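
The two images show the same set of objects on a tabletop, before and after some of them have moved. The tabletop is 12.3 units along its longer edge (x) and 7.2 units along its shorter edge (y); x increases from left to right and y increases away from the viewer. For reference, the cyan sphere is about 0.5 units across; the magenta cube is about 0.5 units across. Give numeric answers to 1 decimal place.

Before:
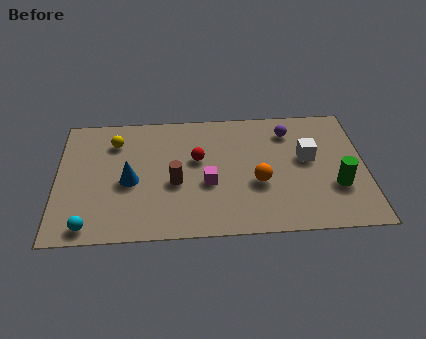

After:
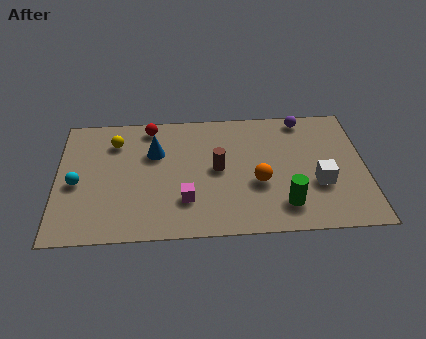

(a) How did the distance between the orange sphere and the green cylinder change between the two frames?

-1.5

Before: roughly 3.1 units apart; after: 1.6. That's 1.5 units closer together.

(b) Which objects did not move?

the orange sphere and the yellow sphere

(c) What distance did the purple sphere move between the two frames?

0.9

The purple sphere moved from about (9.3, 5.7) to (9.9, 6.4), a distance of √(0.6² + 0.7²) ≈ 0.9.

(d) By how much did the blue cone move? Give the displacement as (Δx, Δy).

(1.0, 1.6)

The blue cone was at about (2.9, 3.2) and moved to about (3.9, 4.8).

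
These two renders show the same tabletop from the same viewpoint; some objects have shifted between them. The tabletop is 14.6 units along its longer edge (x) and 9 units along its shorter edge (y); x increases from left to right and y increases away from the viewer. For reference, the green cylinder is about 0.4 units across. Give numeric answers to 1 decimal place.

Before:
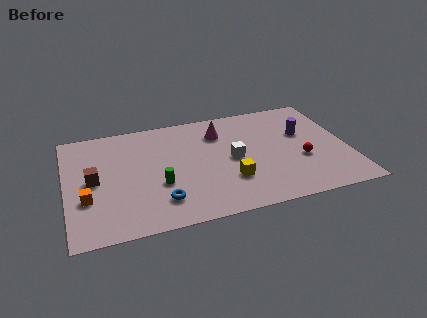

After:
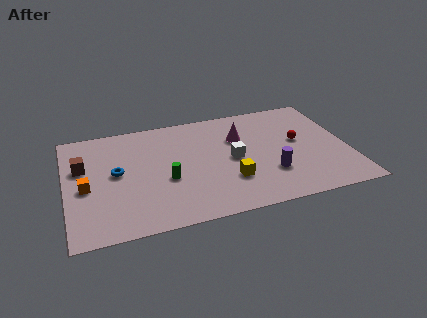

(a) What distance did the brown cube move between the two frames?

1.3

From (1.4, 4.5) to (0.9, 5.7), the brown cube covered √(0.5² + 1.2²) ≈ 1.3 units.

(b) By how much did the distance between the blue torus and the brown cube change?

-2.2

They were about 4.1 units apart before and 1.9 after — 2.2 units closer together.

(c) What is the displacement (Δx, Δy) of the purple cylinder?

(-2.0, -2.9)

The purple cylinder was at about (12.4, 5.6) and moved to about (10.4, 2.7).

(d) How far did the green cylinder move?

0.5

From (4.7, 3.3) to (5.1, 3.6), the green cylinder covered √(0.4² + 0.3²) ≈ 0.5 units.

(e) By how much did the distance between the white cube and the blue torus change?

+1.4

Before: roughly 4.6 units apart; after: 6.0. That's 1.4 units further apart.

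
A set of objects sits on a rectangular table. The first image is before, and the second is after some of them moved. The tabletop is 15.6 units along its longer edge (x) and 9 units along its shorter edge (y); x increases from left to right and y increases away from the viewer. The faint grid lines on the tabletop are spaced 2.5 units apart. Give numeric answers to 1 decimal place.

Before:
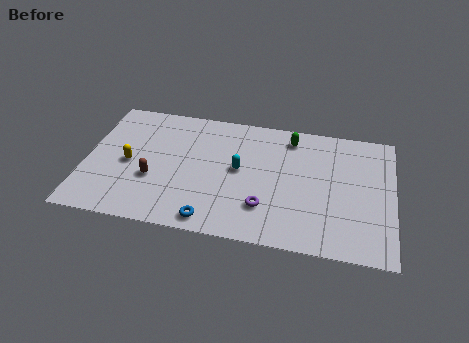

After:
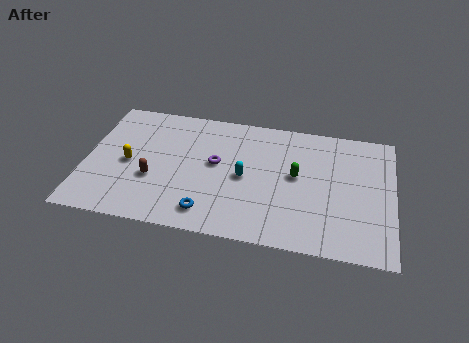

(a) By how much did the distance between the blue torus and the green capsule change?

-2.1

Before: roughly 7.6 units apart; after: 5.5. That's 2.1 units closer together.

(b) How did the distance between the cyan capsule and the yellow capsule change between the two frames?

+0.3

The distance was about 5.6 in the first image and 5.9 in the second, so they moved 0.3 units further apart.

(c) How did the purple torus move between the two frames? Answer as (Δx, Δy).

(-2.6, 2.6)

From the two frames, the purple torus sits at roughly (9.2, 2.4) before and (6.6, 5.0) after.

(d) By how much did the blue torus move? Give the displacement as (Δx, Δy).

(-0.2, 0.5)

From the two frames, the blue torus sits at roughly (6.6, 1.0) before and (6.4, 1.5) after.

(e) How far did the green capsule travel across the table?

2.7

From (10.3, 7.6) to (10.7, 4.9), the green capsule covered √(0.4² + 2.7²) ≈ 2.7 units.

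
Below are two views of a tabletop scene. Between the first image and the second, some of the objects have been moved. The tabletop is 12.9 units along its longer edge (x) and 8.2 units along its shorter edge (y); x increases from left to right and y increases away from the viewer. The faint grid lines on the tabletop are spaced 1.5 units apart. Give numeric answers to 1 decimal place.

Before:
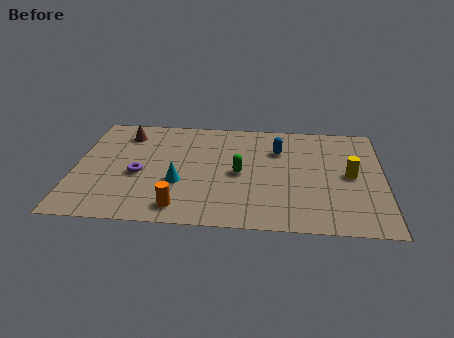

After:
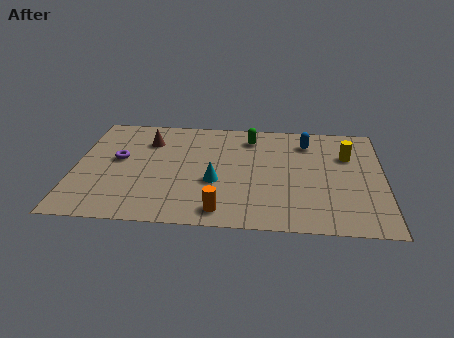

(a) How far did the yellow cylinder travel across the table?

1.5

The yellow cylinder moved from about (11.5, 4.1) to (11.4, 5.6), a distance of √(0.1² + 1.5²) ≈ 1.5.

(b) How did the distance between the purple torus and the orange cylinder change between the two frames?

+2.7

They were about 2.9 units apart before and 5.6 after — 2.7 units further apart.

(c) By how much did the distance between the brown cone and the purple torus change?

-1.3

The distance was about 3.2 in the first image and 1.9 in the second, so they moved 1.3 units closer together.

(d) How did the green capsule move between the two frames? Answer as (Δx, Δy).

(0.4, 2.8)

From the two frames, the green capsule sits at roughly (6.9, 3.9) before and (7.3, 6.7) after.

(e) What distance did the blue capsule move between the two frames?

1.4

The blue capsule moved from about (8.5, 5.8) to (9.7, 6.5), a distance of √(1.2² + 0.7²) ≈ 1.4.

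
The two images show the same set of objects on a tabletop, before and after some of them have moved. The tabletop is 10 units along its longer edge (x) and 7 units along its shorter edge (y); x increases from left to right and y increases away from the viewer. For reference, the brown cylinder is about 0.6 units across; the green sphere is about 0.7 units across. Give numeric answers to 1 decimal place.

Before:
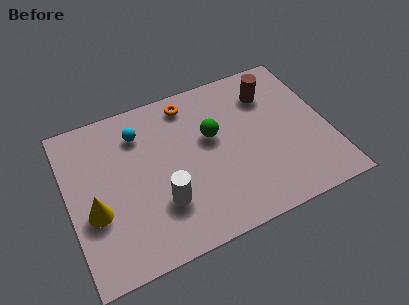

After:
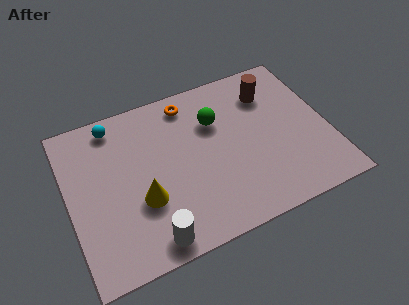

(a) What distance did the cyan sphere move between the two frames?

1.1

From (2.9, 5.4) to (2.0, 6.1), the cyan sphere covered √(0.9² + 0.7²) ≈ 1.1 units.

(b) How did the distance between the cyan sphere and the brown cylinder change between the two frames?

+1.0

They were about 5.1 units apart before and 6.1 after — 1.0 units further apart.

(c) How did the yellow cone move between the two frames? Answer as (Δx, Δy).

(1.8, -0.2)

From the two frames, the yellow cone sits at roughly (0.9, 2.7) before and (2.7, 2.5) after.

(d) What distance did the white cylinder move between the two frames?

1.4

From (3.4, 2.1) to (2.8, 0.8), the white cylinder covered √(0.6² + 1.3²) ≈ 1.4 units.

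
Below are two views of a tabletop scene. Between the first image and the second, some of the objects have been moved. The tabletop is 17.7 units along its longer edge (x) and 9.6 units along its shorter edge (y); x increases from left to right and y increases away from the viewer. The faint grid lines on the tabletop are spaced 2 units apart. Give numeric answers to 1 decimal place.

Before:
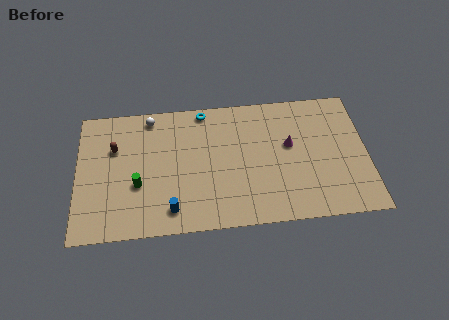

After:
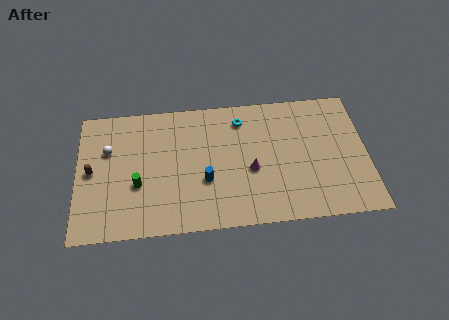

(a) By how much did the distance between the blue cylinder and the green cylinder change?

+1.3

The distance was about 2.8 in the first image and 4.1 in the second, so they moved 1.3 units further apart.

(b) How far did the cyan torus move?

2.5

From (7.8, 8.7) to (10.1, 7.8), the cyan torus covered √(2.3² + 0.9²) ≈ 2.5 units.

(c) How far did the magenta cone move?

2.9

The magenta cone was near (13.0, 5.6) before and (10.6, 4.0) after, so it travelled √(2.4² + 1.6²) ≈ 2.9 units.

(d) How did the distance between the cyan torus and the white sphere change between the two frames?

+5.0

Before: roughly 3.3 units apart; after: 8.3. That's 5.0 units further apart.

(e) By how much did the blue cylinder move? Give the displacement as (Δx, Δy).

(2.1, 1.9)

From the two frames, the blue cylinder sits at roughly (5.7, 1.6) before and (7.8, 3.5) after.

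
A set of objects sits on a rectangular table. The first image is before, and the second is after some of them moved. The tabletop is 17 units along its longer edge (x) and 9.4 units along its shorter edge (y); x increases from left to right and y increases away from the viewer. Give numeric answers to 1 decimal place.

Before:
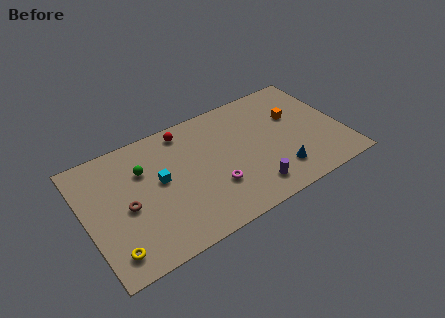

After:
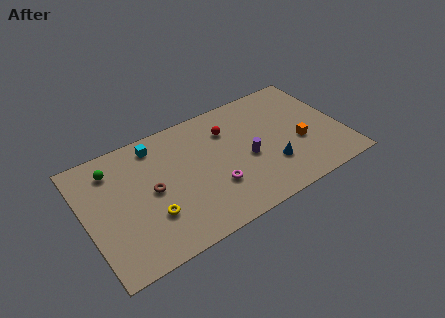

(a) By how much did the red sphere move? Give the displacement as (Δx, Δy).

(2.7, -1.3)

The red sphere started near (7.0, 8.2) and ended near (9.7, 6.9).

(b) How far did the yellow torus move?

3.0

The yellow torus was near (1.3, 1.6) before and (4.0, 2.9) after, so it travelled √(2.7² + 1.3²) ≈ 3.0 units.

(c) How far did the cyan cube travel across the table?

2.8

The cyan cube moved from about (4.9, 5.2) to (5.0, 8.0), a distance of √(0.1² + 2.8²) ≈ 2.8.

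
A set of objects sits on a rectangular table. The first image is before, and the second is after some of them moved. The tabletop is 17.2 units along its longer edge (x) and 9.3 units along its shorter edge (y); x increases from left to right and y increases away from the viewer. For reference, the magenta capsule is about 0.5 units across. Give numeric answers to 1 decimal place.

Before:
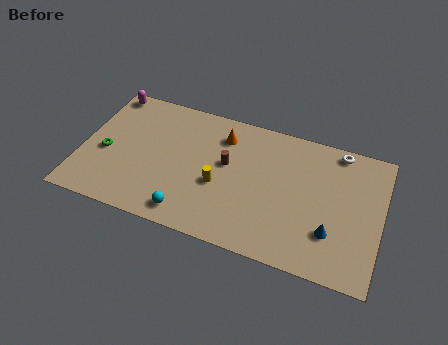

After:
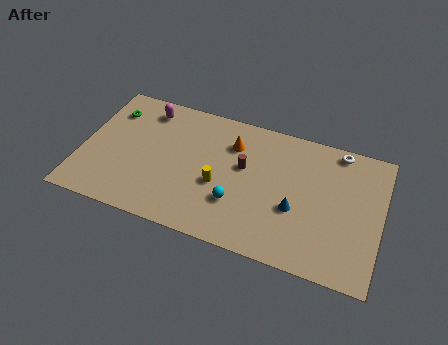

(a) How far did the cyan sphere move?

3.1

The cyan sphere moved from about (6.5, 1.3) to (9.1, 2.9), a distance of √(2.6² + 1.6²) ≈ 3.1.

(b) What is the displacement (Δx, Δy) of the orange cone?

(0.6, -0.4)

The orange cone started near (7.9, 7.3) and ended near (8.5, 6.9).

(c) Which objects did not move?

the yellow cylinder and the white torus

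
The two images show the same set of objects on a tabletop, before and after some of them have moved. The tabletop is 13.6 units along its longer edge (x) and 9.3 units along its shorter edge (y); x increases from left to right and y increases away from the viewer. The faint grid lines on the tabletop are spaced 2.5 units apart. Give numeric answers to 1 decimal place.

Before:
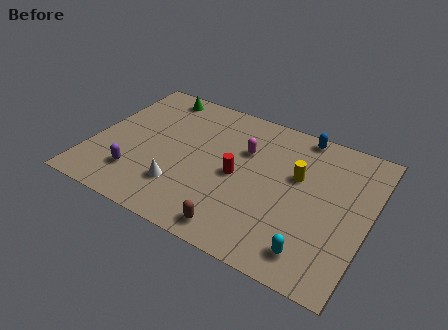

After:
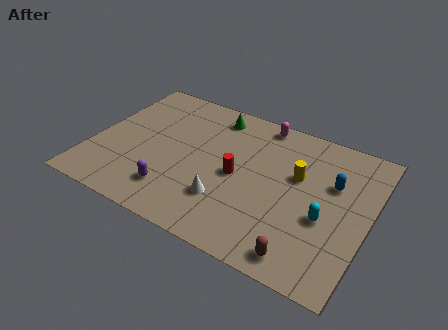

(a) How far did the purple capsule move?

1.9

The purple capsule moved from about (2.5, 2.2) to (4.4, 2.0), a distance of √(1.9² + 0.2²) ≈ 1.9.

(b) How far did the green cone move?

3.0

The green cone was near (2.5, 8.2) before and (5.5, 7.9) after, so it travelled √(3.0² + 0.3²) ≈ 3.0 units.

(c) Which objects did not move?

the yellow cylinder and the red cylinder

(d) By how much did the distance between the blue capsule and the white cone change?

-2.1

They were about 8.0 units apart before and 5.9 after — 2.1 units closer together.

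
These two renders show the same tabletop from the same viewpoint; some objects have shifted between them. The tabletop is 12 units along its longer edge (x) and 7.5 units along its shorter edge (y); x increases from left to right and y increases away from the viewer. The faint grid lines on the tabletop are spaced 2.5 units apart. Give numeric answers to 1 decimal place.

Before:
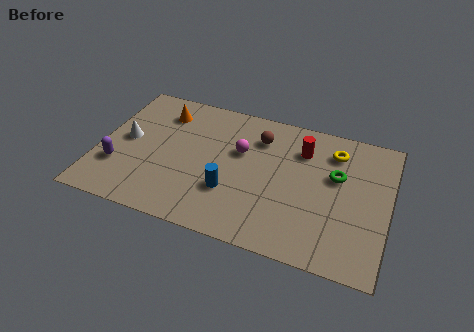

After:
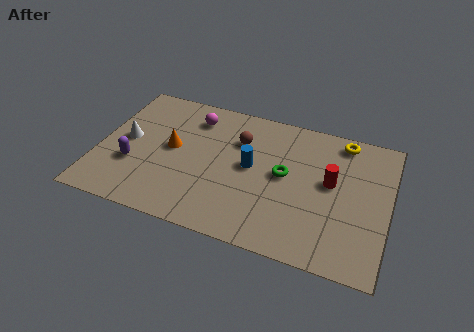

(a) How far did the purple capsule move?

0.7

From (0.9, 2.3) to (1.5, 2.6), the purple capsule covered √(0.6² + 0.3²) ≈ 0.7 units.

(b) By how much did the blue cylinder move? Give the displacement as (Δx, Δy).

(0.7, 1.6)

The blue cylinder started near (5.6, 2.4) and ended near (6.3, 4.0).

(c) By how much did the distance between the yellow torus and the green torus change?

+2.1

The distance was about 1.3 in the first image and 3.4 in the second, so they moved 2.1 units further apart.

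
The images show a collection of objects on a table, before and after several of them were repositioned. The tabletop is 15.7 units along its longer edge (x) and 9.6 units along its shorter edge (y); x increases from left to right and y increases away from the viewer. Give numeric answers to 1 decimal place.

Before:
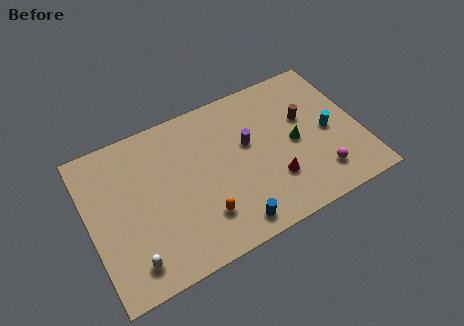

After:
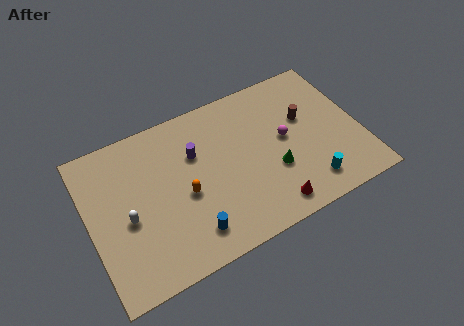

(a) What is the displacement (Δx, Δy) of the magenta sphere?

(-1.6, 3.1)

The magenta sphere was at about (13.0, 2.0) and moved to about (11.4, 5.1).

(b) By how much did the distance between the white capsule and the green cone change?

-1.9

Before: roughly 10.3 units apart; after: 8.4. That's 1.9 units closer together.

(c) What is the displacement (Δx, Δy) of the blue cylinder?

(-2.3, 0.6)

The blue cylinder started near (7.7, 1.2) and ended near (5.4, 1.8).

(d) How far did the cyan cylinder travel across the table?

3.2

The cyan cylinder was near (13.9, 4.5) before and (12.3, 1.7) after, so it travelled √(1.6² + 2.8²) ≈ 3.2 units.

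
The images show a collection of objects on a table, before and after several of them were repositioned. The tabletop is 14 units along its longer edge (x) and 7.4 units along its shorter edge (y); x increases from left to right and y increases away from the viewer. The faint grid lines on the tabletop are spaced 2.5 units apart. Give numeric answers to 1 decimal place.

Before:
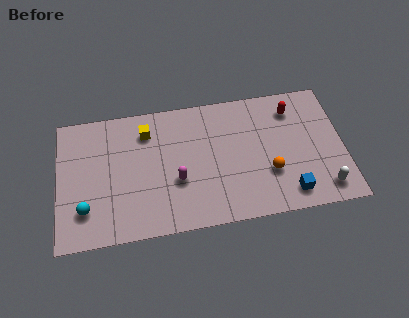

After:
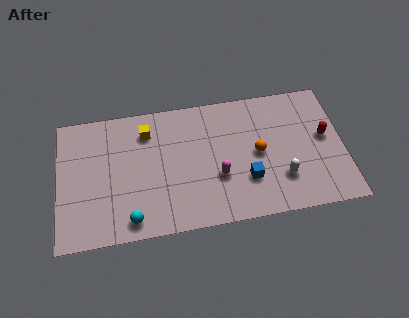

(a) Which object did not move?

the yellow cube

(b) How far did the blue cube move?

2.3

The blue cube was near (11.2, 1.2) before and (9.2, 2.3) after, so it travelled √(2.0² + 1.1²) ≈ 2.3 units.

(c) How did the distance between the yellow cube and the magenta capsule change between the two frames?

+1.3

The distance was about 3.3 in the first image and 4.6 in the second, so they moved 1.3 units further apart.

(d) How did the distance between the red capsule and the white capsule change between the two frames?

-1.9

They were about 4.9 units apart before and 3.0 after — 1.9 units closer together.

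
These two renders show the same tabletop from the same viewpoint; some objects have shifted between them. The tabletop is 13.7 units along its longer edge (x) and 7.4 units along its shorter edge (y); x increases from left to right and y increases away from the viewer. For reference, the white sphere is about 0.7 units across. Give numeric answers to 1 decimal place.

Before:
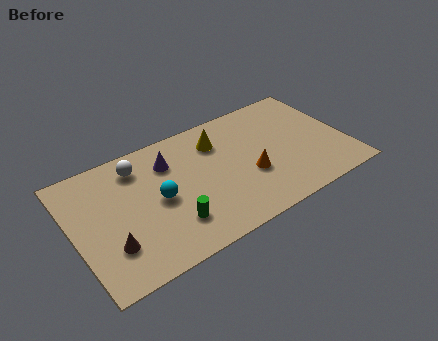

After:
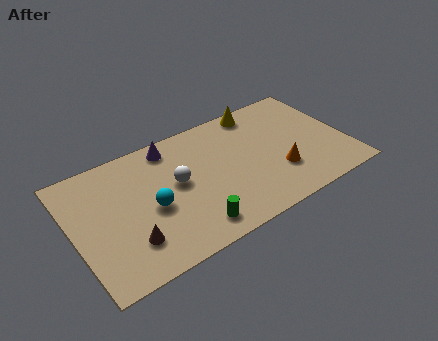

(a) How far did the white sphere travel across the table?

2.5

The white sphere was near (3.5, 6.0) before and (5.2, 4.1) after, so it travelled √(1.7² + 1.9²) ≈ 2.5 units.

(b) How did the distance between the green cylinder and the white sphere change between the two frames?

-1.3

They were about 4.2 units apart before and 2.9 after — 1.3 units closer together.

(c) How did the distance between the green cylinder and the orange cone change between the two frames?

+0.5

Before: roughly 4.2 units apart; after: 4.7. That's 0.5 units further apart.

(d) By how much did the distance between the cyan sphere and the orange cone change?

+1.8

They were about 4.6 units apart before and 6.4 after — 1.8 units further apart.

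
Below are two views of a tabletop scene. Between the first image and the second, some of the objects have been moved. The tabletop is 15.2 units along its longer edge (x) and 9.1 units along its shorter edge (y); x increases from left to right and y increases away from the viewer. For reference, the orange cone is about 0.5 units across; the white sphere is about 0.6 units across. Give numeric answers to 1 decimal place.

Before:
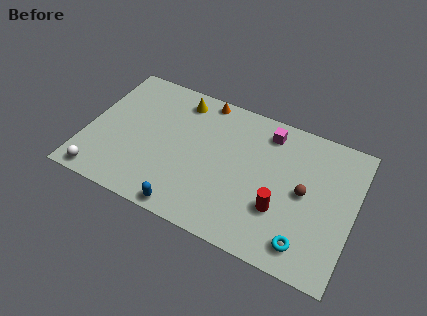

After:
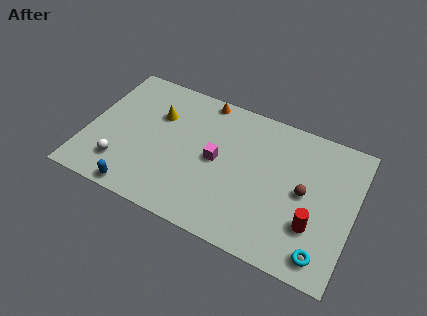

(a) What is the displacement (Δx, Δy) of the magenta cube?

(-2.6, -3.0)

From the two frames, the magenta cube sits at roughly (10.0, 7.6) before and (7.4, 4.6) after.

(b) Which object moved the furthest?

the magenta cube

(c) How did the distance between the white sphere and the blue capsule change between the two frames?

-3.2

They were about 5.0 units apart before and 1.8 after — 3.2 units closer together.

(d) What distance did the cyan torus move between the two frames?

1.0

The cyan torus was near (12.8, 1.5) before and (13.8, 1.3) after, so it travelled √(1.0² + 0.2²) ≈ 1.0 units.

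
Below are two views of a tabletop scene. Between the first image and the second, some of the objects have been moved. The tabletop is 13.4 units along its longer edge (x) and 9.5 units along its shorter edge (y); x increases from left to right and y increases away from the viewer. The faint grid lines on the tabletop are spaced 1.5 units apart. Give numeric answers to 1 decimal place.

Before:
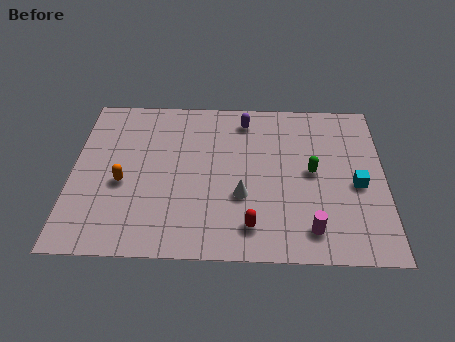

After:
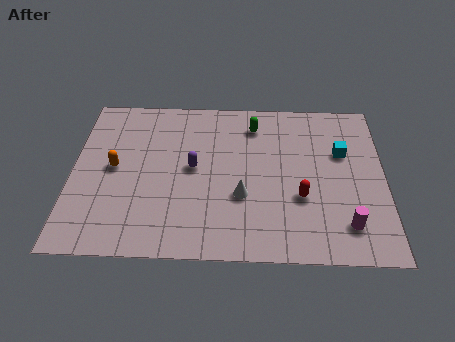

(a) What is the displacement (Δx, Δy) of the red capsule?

(2.1, 1.7)

The red capsule started near (7.7, 1.7) and ended near (9.8, 3.4).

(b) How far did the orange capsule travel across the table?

1.0

From (2.2, 4.0) to (1.8, 4.9), the orange capsule covered √(0.4² + 0.9²) ≈ 1.0 units.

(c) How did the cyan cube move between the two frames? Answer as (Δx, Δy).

(-0.6, 1.9)

The cyan cube was at about (12.2, 4.2) and moved to about (11.6, 6.1).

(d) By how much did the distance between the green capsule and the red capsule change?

+0.6

Before: roughly 4.1 units apart; after: 4.7. That's 0.6 units further apart.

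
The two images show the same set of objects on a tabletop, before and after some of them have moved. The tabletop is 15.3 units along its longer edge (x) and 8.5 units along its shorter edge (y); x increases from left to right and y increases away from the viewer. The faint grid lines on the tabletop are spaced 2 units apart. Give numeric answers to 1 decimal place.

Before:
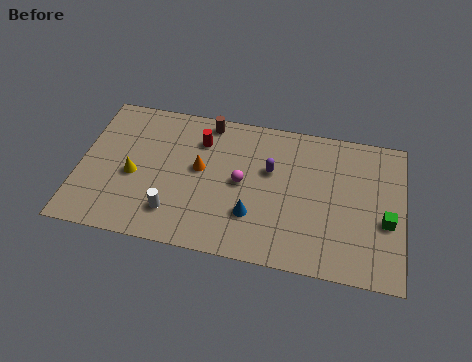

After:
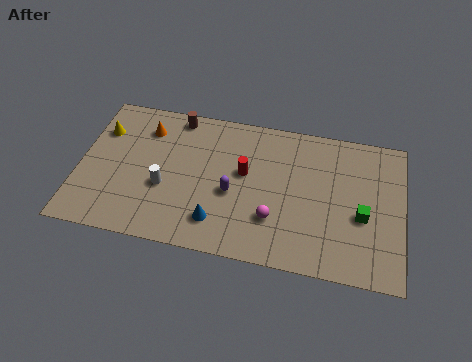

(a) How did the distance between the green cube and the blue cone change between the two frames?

+0.6

Before: roughly 6.3 units apart; after: 6.9. That's 0.6 units further apart.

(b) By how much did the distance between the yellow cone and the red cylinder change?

+3.0

They were about 4.0 units apart before and 7.0 after — 3.0 units further apart.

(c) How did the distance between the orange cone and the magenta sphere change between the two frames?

+5.5

Before: roughly 2.0 units apart; after: 7.5. That's 5.5 units further apart.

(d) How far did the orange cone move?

3.3

The orange cone was near (5.7, 4.7) before and (3.0, 6.6) after, so it travelled √(2.7² + 1.9²) ≈ 3.3 units.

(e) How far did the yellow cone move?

2.9

From (2.6, 3.7) to (0.9, 6.1), the yellow cone covered √(1.7² + 2.4²) ≈ 2.9 units.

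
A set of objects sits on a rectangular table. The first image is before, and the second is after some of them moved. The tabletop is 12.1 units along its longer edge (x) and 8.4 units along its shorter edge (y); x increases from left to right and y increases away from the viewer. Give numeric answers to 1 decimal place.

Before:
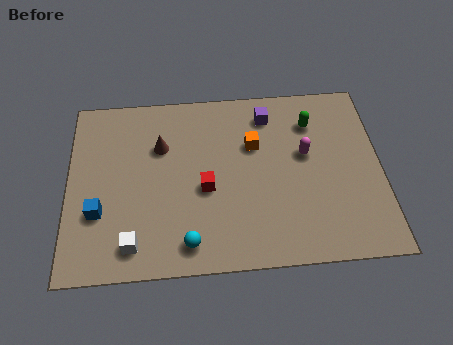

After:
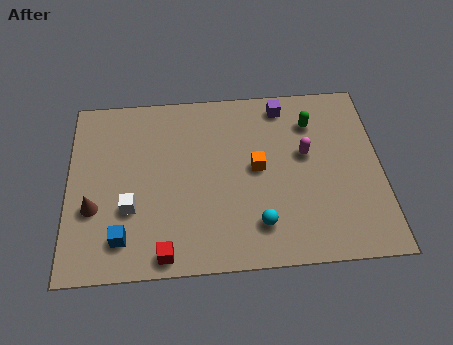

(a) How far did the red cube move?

3.2

From (5.3, 3.6) to (3.7, 0.8), the red cube covered √(1.6² + 2.8²) ≈ 3.2 units.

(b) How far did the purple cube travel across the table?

0.7

The purple cube was near (7.8, 6.9) before and (8.4, 7.3) after, so it travelled √(0.6² + 0.4²) ≈ 0.7 units.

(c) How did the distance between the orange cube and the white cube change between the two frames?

-1.2

Before: roughly 6.3 units apart; after: 5.1. That's 1.2 units closer together.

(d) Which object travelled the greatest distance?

the brown cone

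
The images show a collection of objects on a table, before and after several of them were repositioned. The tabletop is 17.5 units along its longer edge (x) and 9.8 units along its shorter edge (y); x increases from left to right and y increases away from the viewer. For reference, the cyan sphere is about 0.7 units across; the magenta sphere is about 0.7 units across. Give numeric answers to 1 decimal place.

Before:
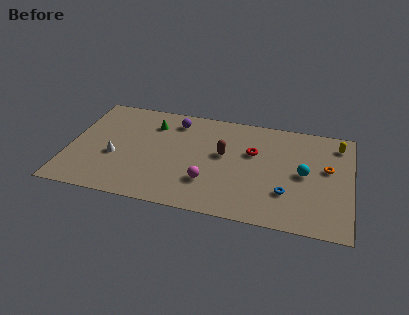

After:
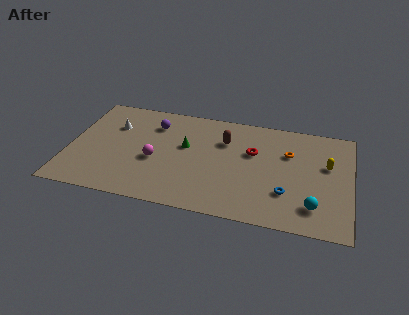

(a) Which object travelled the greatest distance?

the magenta sphere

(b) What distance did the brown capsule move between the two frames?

1.3

From (9.6, 5.6) to (9.6, 6.9), the brown capsule covered √(0.0² + 1.3²) ≈ 1.3 units.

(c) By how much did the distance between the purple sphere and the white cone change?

-2.9

The distance was about 5.5 in the first image and 2.6 in the second, so they moved 2.9 units closer together.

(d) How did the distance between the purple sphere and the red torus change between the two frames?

+1.1

The distance was about 5.3 in the first image and 6.4 in the second, so they moved 1.1 units further apart.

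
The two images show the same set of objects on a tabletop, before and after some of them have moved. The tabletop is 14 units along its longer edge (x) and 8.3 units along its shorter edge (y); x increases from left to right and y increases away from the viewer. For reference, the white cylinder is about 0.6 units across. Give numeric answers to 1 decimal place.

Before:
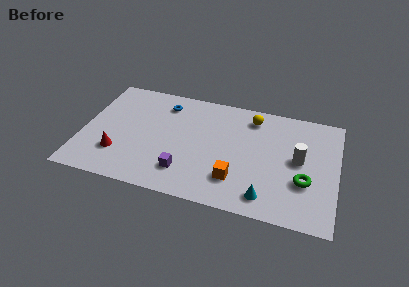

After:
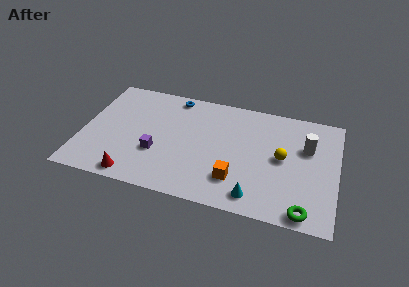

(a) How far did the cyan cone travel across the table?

0.6

From (10.3, 1.3) to (9.7, 1.2), the cyan cone covered √(0.6² + 0.1²) ≈ 0.6 units.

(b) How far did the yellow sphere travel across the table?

3.2

The yellow sphere moved from about (9.2, 6.9) to (11.0, 4.3), a distance of √(1.8² + 2.6²) ≈ 3.2.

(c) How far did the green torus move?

2.1

From (12.3, 2.9) to (12.4, 0.8), the green torus covered √(0.1² + 2.1²) ≈ 2.1 units.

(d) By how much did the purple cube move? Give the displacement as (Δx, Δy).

(-1.6, 1.0)

The purple cube started near (5.8, 1.9) and ended near (4.2, 2.9).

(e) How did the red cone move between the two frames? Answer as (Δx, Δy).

(1.0, -1.4)

The red cone was at about (2.1, 2.3) and moved to about (3.1, 0.9).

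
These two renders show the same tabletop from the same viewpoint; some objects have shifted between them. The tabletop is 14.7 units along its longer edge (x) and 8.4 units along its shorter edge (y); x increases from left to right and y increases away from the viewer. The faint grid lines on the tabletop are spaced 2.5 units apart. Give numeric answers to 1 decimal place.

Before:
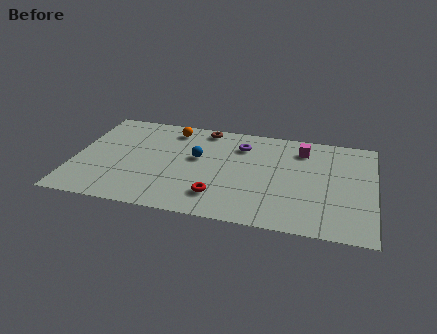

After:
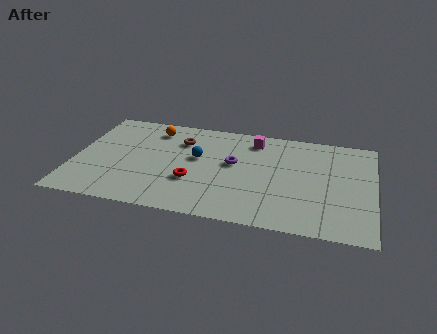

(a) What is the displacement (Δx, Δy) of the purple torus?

(-0.3, -1.6)

The purple torus was at about (8.1, 6.4) and moved to about (7.8, 4.8).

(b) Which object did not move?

the blue sphere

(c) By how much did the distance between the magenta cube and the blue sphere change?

-2.0

Before: roughly 5.4 units apart; after: 3.4. That's 2.0 units closer together.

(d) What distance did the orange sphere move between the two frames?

0.9

The orange sphere moved from about (4.6, 7.1) to (3.7, 6.9), a distance of √(0.9² + 0.2²) ≈ 0.9.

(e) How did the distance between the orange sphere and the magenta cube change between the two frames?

-1.5

Before: roughly 6.5 units apart; after: 5.0. That's 1.5 units closer together.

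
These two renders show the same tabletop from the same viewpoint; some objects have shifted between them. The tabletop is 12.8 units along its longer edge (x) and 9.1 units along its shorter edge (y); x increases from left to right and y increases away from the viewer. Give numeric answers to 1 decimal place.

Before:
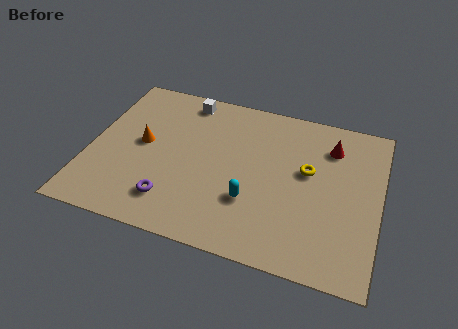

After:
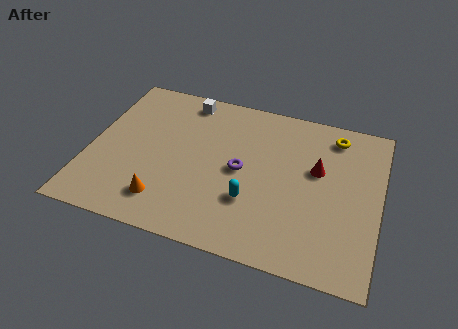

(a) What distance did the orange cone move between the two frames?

3.3

The orange cone was near (2.3, 4.8) before and (3.6, 1.8) after, so it travelled √(1.3² + 3.0²) ≈ 3.3 units.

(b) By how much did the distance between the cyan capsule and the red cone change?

-1.5

The distance was about 5.2 in the first image and 3.7 in the second, so they moved 1.5 units closer together.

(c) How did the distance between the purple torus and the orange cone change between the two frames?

+0.8

The distance was about 3.3 in the first image and 4.1 in the second, so they moved 0.8 units further apart.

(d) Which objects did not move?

the cyan capsule and the white cube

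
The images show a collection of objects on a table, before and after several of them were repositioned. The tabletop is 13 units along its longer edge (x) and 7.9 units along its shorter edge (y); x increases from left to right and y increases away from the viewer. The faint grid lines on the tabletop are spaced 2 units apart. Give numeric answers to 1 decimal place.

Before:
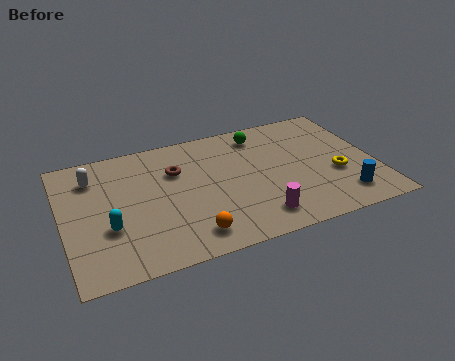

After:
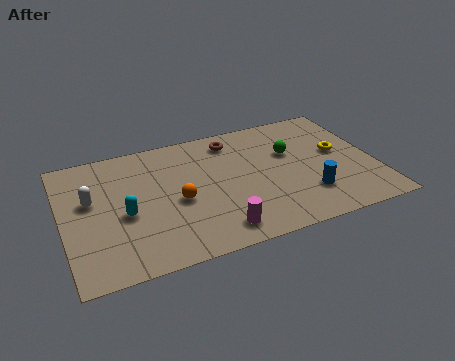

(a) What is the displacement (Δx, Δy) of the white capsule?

(-0.2, -1.4)

The white capsule started near (1.4, 6.1) and ended near (1.2, 4.7).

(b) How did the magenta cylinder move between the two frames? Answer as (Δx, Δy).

(-1.7, -0.2)

The magenta cylinder started near (7.8, 1.4) and ended near (6.1, 1.2).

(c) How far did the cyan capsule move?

0.9

From (1.8, 2.8) to (2.5, 3.4), the cyan capsule covered √(0.7² + 0.6²) ≈ 0.9 units.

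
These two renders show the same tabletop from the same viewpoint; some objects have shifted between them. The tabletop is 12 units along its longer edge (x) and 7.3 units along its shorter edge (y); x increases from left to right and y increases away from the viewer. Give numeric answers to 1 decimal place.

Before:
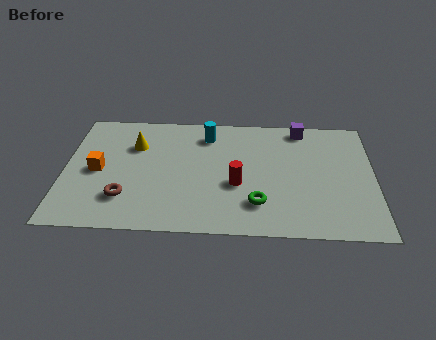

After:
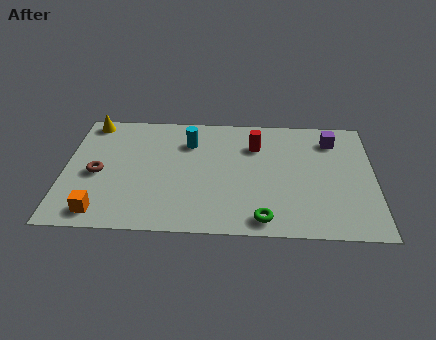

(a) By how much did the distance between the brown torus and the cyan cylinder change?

-1.0

They were about 5.1 units apart before and 4.1 after — 1.0 units closer together.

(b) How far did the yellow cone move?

2.3

The yellow cone was near (2.7, 5.1) before and (0.9, 6.5) after, so it travelled √(1.8² + 1.4²) ≈ 2.3 units.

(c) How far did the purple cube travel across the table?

1.4

The purple cube was near (9.2, 6.5) before and (10.4, 5.8) after, so it travelled √(1.2² + 0.7²) ≈ 1.4 units.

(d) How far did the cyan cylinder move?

0.9

The cyan cylinder moved from about (5.5, 5.9) to (4.8, 5.4), a distance of √(0.7² + 0.5²) ≈ 0.9.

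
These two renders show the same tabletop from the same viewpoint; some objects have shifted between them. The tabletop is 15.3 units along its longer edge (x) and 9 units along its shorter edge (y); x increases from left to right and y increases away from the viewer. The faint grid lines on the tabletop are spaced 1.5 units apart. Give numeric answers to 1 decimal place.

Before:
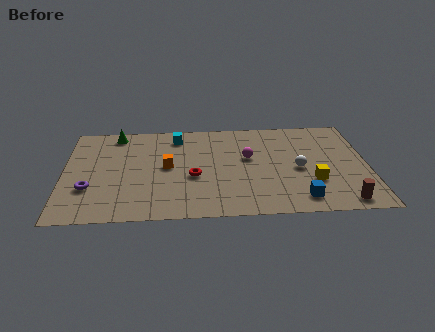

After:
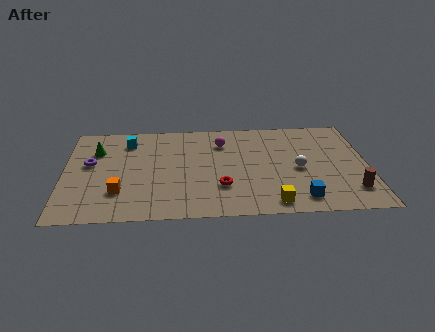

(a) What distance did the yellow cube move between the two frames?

2.8

The yellow cube moved from about (12.5, 2.9) to (10.4, 1.1), a distance of √(2.1² + 1.8²) ≈ 2.8.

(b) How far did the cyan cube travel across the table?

2.5

The cyan cube moved from about (5.7, 7.5) to (3.2, 7.2), a distance of √(2.5² + 0.3²) ≈ 2.5.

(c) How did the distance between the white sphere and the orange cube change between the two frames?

+2.5

Before: roughly 6.6 units apart; after: 9.1. That's 2.5 units further apart.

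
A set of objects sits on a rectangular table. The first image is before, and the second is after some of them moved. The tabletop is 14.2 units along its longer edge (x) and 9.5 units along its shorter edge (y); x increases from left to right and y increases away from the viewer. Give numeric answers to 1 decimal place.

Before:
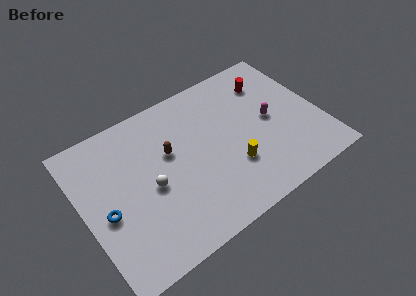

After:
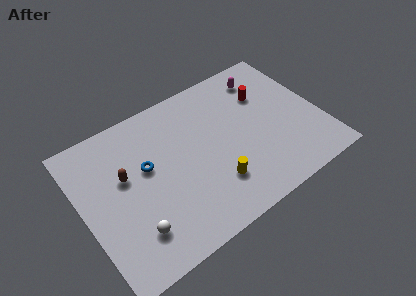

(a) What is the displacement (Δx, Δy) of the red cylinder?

(-0.4, -0.7)

The red cylinder started near (11.7, 7.3) and ended near (11.3, 6.6).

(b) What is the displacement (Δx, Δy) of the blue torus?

(2.7, 1.5)

The blue torus started near (1.2, 4.1) and ended near (3.9, 5.6).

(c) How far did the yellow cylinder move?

1.3

The yellow cylinder moved from about (8.6, 3.0) to (7.4, 2.5), a distance of √(1.2² + 0.5²) ≈ 1.3.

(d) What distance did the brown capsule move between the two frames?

2.7

The brown capsule moved from about (5.3, 5.8) to (2.6, 5.7), a distance of √(2.7² + 0.1²) ≈ 2.7.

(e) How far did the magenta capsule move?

3.0

From (11.3, 4.8) to (11.5, 7.8), the magenta capsule covered √(0.2² + 3.0²) ≈ 3.0 units.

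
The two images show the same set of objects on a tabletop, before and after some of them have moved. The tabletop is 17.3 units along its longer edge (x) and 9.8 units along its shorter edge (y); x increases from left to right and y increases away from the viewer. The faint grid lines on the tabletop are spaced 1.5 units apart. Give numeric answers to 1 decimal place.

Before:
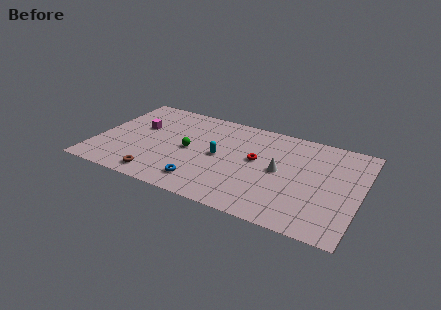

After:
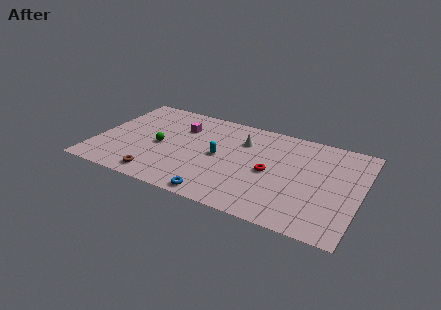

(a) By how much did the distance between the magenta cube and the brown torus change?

+0.7

They were about 5.1 units apart before and 5.8 after — 0.7 units further apart.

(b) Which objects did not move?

the cyan capsule and the brown torus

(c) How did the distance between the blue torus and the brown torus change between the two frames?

+1.2

They were about 2.8 units apart before and 4.0 after — 1.2 units further apart.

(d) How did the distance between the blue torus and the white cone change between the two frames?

+0.5

They were about 5.8 units apart before and 6.3 after — 0.5 units further apart.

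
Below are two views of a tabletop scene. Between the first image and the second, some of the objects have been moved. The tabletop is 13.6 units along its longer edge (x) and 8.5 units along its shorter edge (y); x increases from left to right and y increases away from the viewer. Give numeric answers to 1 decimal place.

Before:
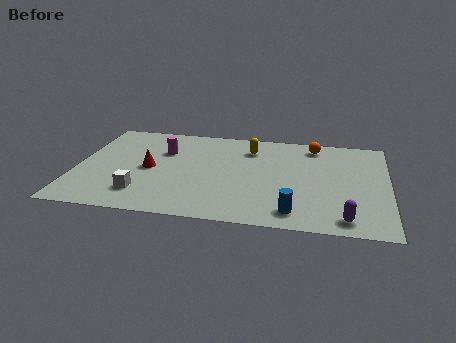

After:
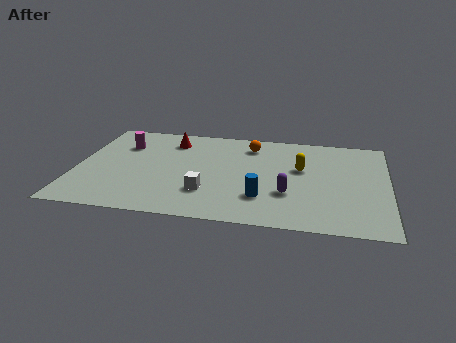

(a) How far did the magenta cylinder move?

1.8

The magenta cylinder was near (3.7, 5.8) before and (1.9, 6.1) after, so it travelled √(1.8² + 0.3²) ≈ 1.8 units.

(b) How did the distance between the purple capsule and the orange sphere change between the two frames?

-1.9

Before: roughly 6.4 units apart; after: 4.5. That's 1.9 units closer together.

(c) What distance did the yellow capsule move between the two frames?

2.7

The yellow capsule was near (7.5, 6.6) before and (9.8, 5.1) after, so it travelled √(2.3² + 1.5²) ≈ 2.7 units.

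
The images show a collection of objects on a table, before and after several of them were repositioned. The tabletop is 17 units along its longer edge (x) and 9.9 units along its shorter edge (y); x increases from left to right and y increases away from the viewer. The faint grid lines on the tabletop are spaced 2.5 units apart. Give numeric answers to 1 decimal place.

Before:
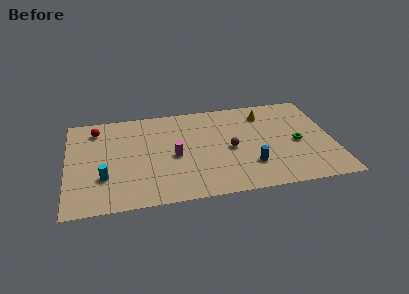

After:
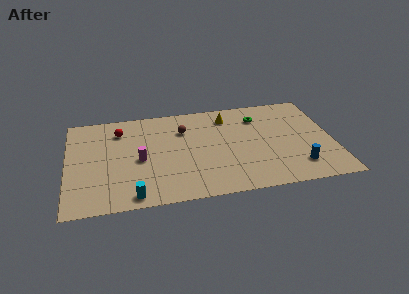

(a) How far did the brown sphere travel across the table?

3.8

The brown sphere was near (10.4, 4.6) before and (7.5, 7.1) after, so it travelled √(2.9² + 2.5²) ≈ 3.8 units.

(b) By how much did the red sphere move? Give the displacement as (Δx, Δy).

(1.5, -0.4)

The red sphere was at about (1.9, 8.1) and moved to about (3.4, 7.7).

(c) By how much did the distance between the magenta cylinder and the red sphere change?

-2.7

Before: roughly 6.1 units apart; after: 3.4. That's 2.7 units closer together.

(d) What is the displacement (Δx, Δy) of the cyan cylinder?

(1.8, -2.1)

The cyan cylinder started near (2.3, 3.1) and ended near (4.1, 1.0).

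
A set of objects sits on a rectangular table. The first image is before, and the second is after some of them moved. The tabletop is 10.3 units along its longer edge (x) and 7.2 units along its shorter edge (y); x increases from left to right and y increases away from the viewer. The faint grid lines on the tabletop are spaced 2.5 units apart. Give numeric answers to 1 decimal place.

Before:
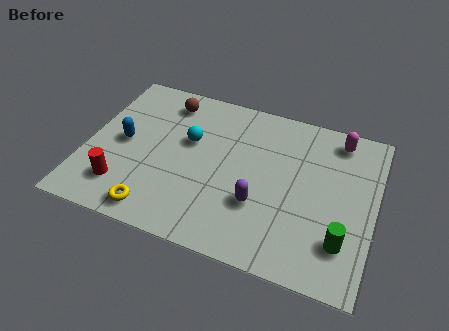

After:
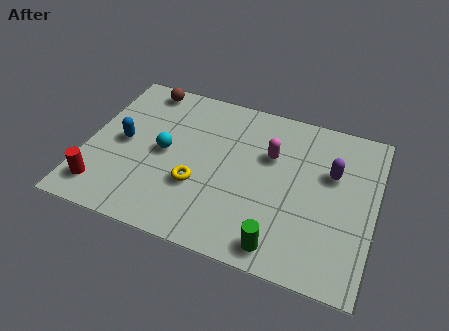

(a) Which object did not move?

the blue capsule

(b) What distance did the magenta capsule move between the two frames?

2.7

The magenta capsule moved from about (8.8, 6.2) to (6.5, 4.7), a distance of √(2.3² + 1.5²) ≈ 2.7.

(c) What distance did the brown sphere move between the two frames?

1.0

From (2.6, 6.0) to (1.7, 6.4), the brown sphere covered √(0.9² + 0.4²) ≈ 1.0 units.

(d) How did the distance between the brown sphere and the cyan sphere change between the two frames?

+1.1

The distance was about 1.9 in the first image and 3.0 in the second, so they moved 1.1 units further apart.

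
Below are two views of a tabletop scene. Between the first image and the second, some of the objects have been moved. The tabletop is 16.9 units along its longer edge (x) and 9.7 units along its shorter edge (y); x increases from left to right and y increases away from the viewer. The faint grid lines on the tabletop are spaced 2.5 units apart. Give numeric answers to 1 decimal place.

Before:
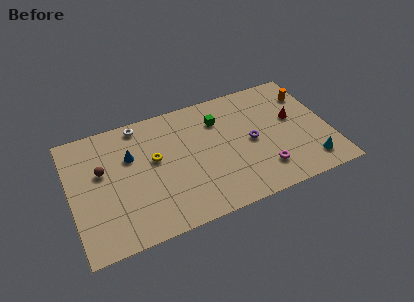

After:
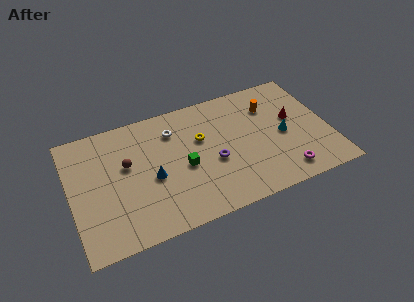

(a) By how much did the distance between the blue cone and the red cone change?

-1.1

They were about 10.7 units apart before and 9.6 after — 1.1 units closer together.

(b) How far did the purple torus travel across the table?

2.7

The purple torus was near (11.8, 4.7) before and (9.2, 4.0) after, so it travelled √(2.6² + 0.7²) ≈ 2.7 units.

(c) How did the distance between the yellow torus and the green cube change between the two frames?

-2.5

They were about 4.7 units apart before and 2.2 after — 2.5 units closer together.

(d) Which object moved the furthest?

the green cube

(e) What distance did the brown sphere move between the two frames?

1.6

The brown sphere moved from about (2.1, 5.9) to (3.7, 5.8), a distance of √(1.6² + 0.1²) ≈ 1.6.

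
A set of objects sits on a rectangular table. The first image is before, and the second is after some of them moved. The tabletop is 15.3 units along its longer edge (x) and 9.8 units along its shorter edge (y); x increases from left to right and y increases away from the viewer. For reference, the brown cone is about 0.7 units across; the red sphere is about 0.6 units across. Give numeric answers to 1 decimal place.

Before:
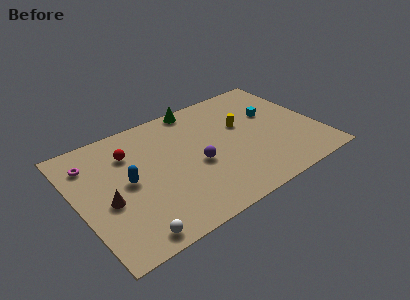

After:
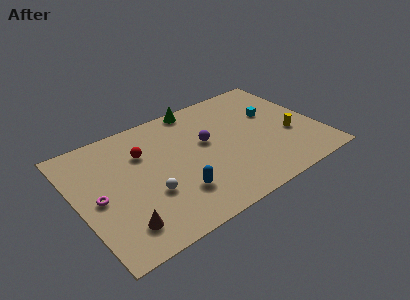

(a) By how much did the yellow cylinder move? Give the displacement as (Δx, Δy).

(2.7, -2.3)

The yellow cylinder started near (10.7, 6.0) and ended near (13.4, 3.7).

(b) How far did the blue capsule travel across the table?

3.6

From (3.1, 5.0) to (5.8, 2.6), the blue capsule covered √(2.7² + 2.4²) ≈ 3.6 units.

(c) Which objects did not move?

the green cone and the cyan cube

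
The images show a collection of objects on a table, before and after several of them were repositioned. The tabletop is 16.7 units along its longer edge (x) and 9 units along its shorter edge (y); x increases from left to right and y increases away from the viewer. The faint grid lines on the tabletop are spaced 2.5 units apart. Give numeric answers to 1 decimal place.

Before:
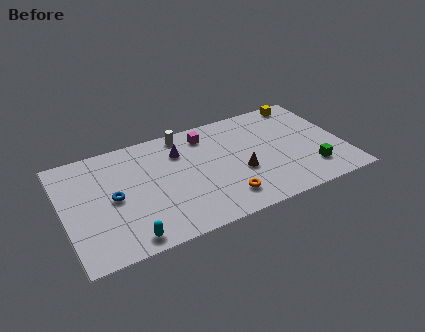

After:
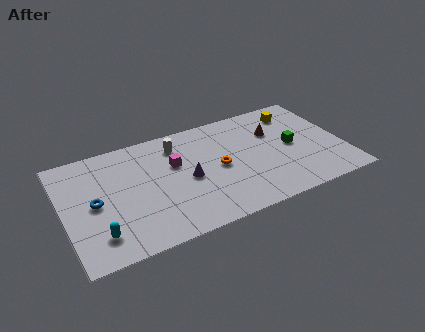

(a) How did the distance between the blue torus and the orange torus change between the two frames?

+0.6

They were about 6.8 units apart before and 7.4 after — 0.6 units further apart.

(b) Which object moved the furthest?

the brown cone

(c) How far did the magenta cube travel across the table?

2.7

The magenta cube was near (8.8, 7.4) before and (6.7, 5.7) after, so it travelled √(2.1² + 1.7²) ≈ 2.7 units.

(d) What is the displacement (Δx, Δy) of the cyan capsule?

(-1.6, 0.9)

From the two frames, the cyan capsule sits at roughly (3.4, 1.0) before and (1.8, 1.9) after.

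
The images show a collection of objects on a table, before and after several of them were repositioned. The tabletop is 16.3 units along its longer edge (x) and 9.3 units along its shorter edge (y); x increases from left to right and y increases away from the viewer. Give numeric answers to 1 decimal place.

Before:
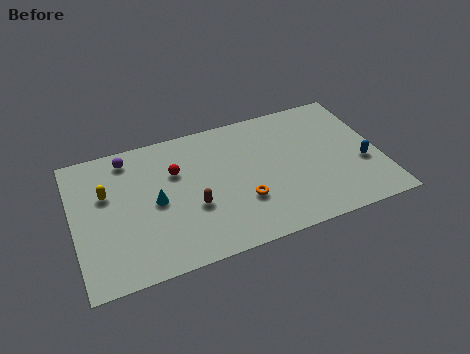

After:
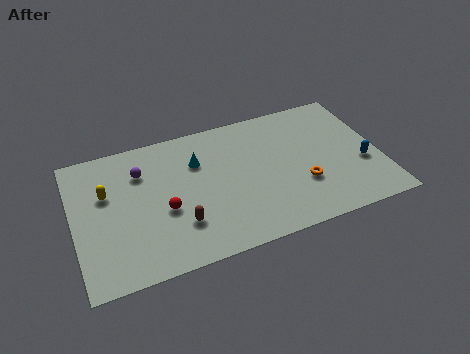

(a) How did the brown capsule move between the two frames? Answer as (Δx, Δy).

(-0.8, -0.9)

The brown capsule started near (6.2, 3.5) and ended near (5.4, 2.6).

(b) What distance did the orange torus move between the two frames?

3.2

The orange torus was near (8.8, 3.0) before and (12.0, 3.1) after, so it travelled √(3.2² + 0.1²) ≈ 3.2 units.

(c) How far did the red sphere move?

2.5

From (5.5, 6.2) to (4.7, 3.8), the red sphere covered √(0.8² + 2.4²) ≈ 2.5 units.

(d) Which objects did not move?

the blue capsule and the yellow capsule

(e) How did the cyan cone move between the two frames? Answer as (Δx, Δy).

(2.4, 2.0)

The cyan cone was at about (4.3, 4.5) and moved to about (6.7, 6.5).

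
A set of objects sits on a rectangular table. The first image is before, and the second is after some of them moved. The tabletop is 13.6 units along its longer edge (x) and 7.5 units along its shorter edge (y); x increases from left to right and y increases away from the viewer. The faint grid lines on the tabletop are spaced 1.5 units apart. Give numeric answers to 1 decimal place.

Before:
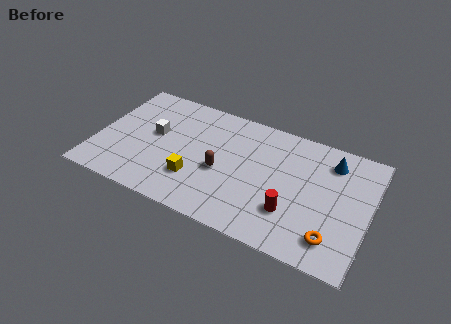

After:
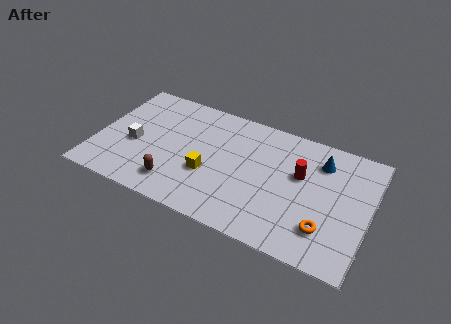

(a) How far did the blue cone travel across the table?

0.5

The blue cone moved from about (11.5, 6.0) to (11.0, 5.8), a distance of √(0.5² + 0.2²) ≈ 0.5.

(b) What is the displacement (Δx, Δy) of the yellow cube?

(0.6, 0.6)

The yellow cube was at about (5.1, 2.2) and moved to about (5.7, 2.8).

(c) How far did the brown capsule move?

2.7

The brown capsule moved from about (6.3, 3.2) to (4.2, 1.5), a distance of √(2.1² + 1.7²) ≈ 2.7.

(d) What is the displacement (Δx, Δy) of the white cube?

(-0.9, -1.0)

The white cube was at about (2.8, 4.2) and moved to about (1.9, 3.2).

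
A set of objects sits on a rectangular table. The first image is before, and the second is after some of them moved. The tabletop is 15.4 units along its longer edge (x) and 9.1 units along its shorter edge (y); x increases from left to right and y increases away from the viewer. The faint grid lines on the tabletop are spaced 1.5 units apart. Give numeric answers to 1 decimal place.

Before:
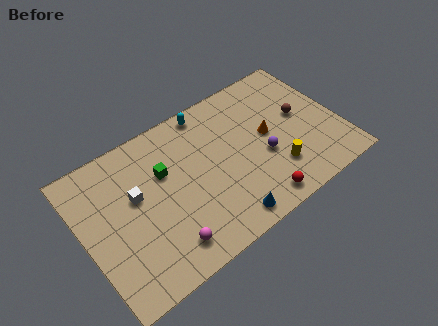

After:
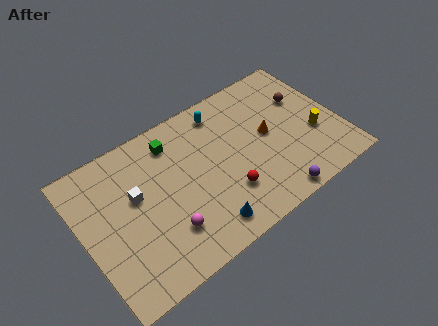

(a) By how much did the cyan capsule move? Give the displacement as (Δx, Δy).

(0.8, -0.5)

The cyan capsule was at about (8.1, 8.2) and moved to about (8.9, 7.7).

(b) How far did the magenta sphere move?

0.8

From (4.3, 1.6) to (4.5, 2.4), the magenta sphere covered √(0.2² + 0.8²) ≈ 0.8 units.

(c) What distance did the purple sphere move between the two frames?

2.8

From (10.7, 3.6) to (10.7, 0.8), the purple sphere covered √(0.0² + 2.8²) ≈ 2.8 units.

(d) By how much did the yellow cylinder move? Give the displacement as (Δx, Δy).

(2.6, 1.0)

The yellow cylinder started near (11.2, 2.4) and ended near (13.8, 3.4).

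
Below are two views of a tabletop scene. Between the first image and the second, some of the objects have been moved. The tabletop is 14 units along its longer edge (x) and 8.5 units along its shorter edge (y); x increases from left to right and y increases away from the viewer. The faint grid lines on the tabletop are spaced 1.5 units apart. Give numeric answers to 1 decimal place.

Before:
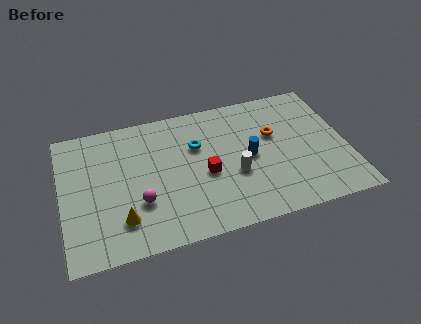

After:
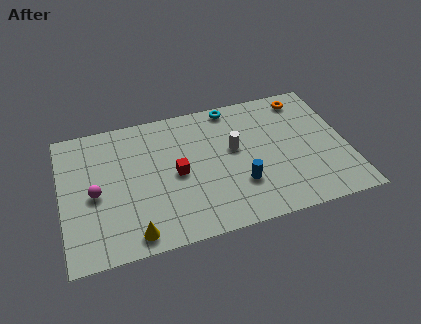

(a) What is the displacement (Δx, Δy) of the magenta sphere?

(-2.1, 1.1)

The magenta sphere was at about (3.7, 2.8) and moved to about (1.6, 3.9).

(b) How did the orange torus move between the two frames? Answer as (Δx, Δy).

(1.7, 2.0)

The orange torus started near (10.5, 5.3) and ended near (12.2, 7.3).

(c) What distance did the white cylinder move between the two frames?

1.6

The white cylinder moved from about (8.4, 3.3) to (8.5, 4.9), a distance of √(0.1² + 1.6²) ≈ 1.6.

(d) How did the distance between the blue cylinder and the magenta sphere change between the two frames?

+1.4

The distance was about 5.7 in the first image and 7.1 in the second, so they moved 1.4 units further apart.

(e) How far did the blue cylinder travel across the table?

1.7

The blue cylinder moved from about (9.2, 4.2) to (8.6, 2.6), a distance of √(0.6² + 1.6²) ≈ 1.7.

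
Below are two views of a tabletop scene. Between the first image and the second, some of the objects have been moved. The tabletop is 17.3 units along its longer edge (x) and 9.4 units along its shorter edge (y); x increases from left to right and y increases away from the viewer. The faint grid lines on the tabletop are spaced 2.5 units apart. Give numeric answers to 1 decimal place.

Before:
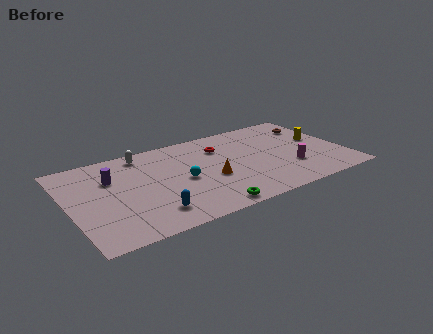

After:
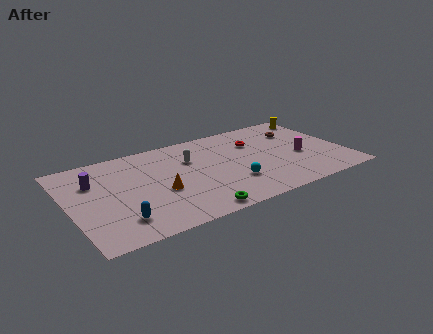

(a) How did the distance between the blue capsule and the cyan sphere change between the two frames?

+3.8

The distance was about 3.4 in the first image and 7.2 in the second, so they moved 3.8 units further apart.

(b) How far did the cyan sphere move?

3.3

The cyan sphere was near (7.0, 4.4) before and (9.9, 2.8) after, so it travelled √(2.9² + 1.6²) ≈ 3.3 units.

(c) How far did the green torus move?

0.8

The green torus was near (8.0, 0.9) before and (7.2, 0.9) after, so it travelled √(0.8² + 0.0²) ≈ 0.8 units.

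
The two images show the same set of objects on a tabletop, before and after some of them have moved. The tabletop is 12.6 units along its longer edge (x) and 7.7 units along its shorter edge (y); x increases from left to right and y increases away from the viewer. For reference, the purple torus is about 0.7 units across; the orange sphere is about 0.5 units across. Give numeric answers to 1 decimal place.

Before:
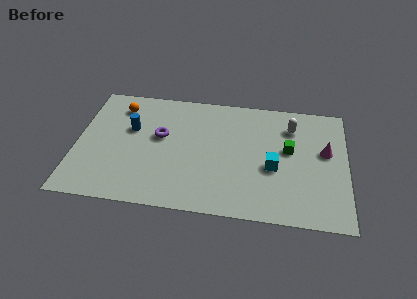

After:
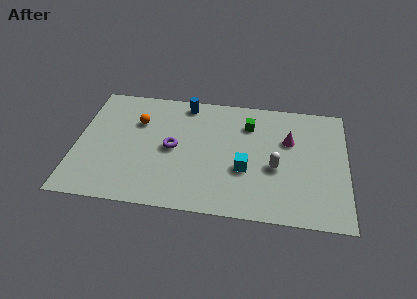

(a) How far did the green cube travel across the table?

2.4

From (9.9, 4.4) to (8.0, 5.8), the green cube covered √(1.9² + 1.4²) ≈ 2.4 units.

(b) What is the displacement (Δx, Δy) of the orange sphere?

(0.9, -0.9)

The orange sphere was at about (1.9, 6.2) and moved to about (2.8, 5.3).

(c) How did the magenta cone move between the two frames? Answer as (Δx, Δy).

(-1.7, 0.5)

The magenta cone was at about (11.6, 4.5) and moved to about (9.9, 5.0).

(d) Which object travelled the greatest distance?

the blue cylinder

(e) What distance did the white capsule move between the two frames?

2.8

From (10.0, 5.9) to (9.3, 3.2), the white capsule covered √(0.7² + 2.7²) ≈ 2.8 units.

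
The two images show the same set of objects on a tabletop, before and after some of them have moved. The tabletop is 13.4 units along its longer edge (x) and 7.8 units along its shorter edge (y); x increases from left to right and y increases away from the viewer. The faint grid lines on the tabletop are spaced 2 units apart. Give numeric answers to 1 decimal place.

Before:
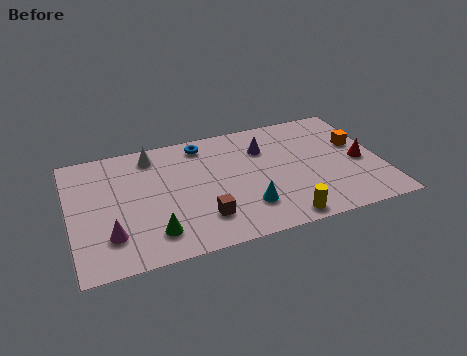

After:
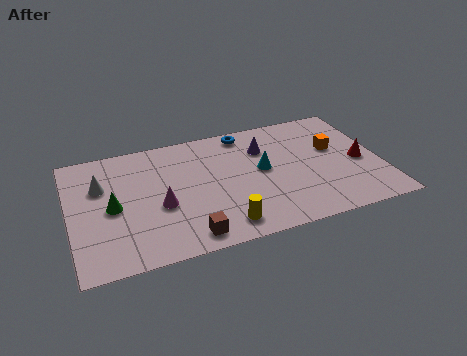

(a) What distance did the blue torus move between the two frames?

1.9

From (5.9, 6.7) to (7.8, 6.9), the blue torus covered √(1.9² + 0.2²) ≈ 1.9 units.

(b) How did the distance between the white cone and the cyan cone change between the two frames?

+1.1

The distance was about 5.9 in the first image and 7.0 in the second, so they moved 1.1 units further apart.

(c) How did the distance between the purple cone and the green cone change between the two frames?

+0.5

They were about 6.5 units apart before and 7.0 after — 0.5 units further apart.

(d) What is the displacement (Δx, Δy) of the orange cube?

(-1.0, 0.0)

The orange cube was at about (12.5, 4.7) and moved to about (11.5, 4.7).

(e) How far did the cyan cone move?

2.4

The cyan cone moved from about (7.4, 2.0) to (8.3, 4.2), a distance of √(0.9² + 2.2²) ≈ 2.4.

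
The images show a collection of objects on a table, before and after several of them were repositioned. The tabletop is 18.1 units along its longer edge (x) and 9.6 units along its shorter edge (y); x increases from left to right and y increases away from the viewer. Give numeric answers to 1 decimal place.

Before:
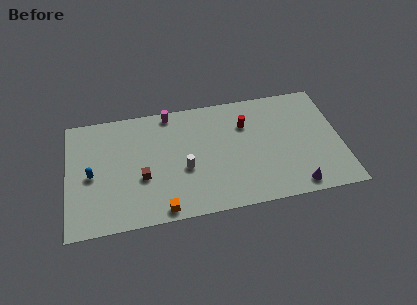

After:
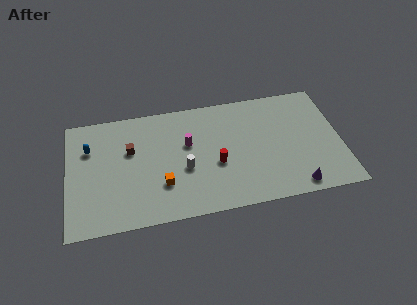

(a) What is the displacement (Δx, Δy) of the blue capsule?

(-0.1, 2.2)

The blue capsule started near (1.6, 4.5) and ended near (1.5, 6.7).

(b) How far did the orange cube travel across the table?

2.0

From (6.1, 0.9) to (6.2, 2.9), the orange cube covered √(0.1² + 2.0²) ≈ 2.0 units.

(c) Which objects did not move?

the white cylinder and the purple cone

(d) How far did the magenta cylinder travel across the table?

3.0

From (6.9, 8.7) to (8.0, 5.9), the magenta cylinder covered √(1.1² + 2.8²) ≈ 3.0 units.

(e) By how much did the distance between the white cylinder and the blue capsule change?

+0.7

Before: roughly 6.1 units apart; after: 6.8. That's 0.7 units further apart.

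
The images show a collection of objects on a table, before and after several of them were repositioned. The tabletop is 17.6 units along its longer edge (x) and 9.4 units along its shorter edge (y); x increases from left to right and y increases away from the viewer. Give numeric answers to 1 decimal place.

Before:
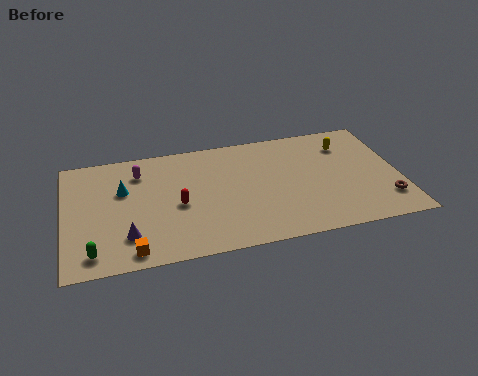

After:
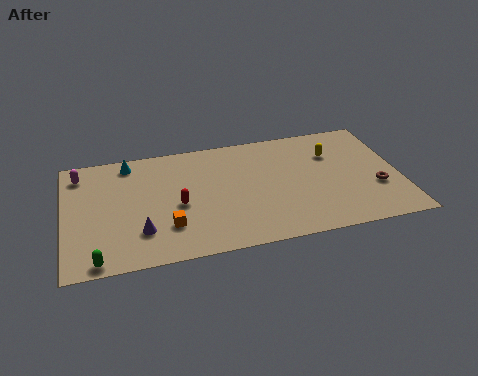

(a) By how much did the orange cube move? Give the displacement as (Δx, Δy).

(1.9, 1.5)

The orange cube was at about (3.4, 1.1) and moved to about (5.3, 2.6).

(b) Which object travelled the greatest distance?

the magenta capsule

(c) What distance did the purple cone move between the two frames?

0.7

The purple cone moved from about (3.2, 2.3) to (3.9, 2.5), a distance of √(0.7² + 0.2²) ≈ 0.7.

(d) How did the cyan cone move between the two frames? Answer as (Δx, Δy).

(0.4, 2.2)

The cyan cone started near (3.1, 6.0) and ended near (3.5, 8.2).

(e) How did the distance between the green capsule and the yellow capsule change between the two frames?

-0.9

Before: roughly 14.8 units apart; after: 13.9. That's 0.9 units closer together.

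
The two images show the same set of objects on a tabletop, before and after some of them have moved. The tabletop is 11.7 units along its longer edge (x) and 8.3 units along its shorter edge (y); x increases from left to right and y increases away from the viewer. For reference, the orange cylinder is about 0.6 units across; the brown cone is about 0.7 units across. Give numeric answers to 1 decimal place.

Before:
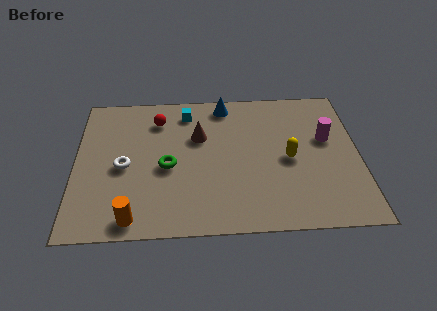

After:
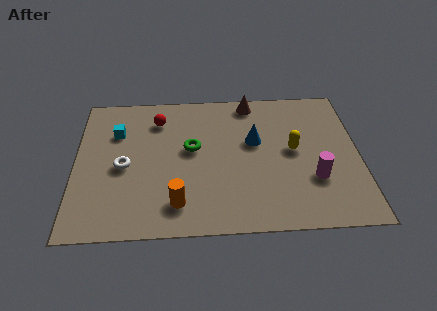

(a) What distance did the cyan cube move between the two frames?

3.1

The cyan cube moved from about (4.6, 6.9) to (1.7, 5.8), a distance of √(2.9² + 1.1²) ≈ 3.1.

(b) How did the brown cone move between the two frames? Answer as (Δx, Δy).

(2.2, 2.0)

The brown cone was at about (5.1, 5.4) and moved to about (7.3, 7.4).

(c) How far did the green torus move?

1.4

The green torus was near (3.8, 3.7) before and (4.8, 4.7) after, so it travelled √(1.0² + 1.0²) ≈ 1.4 units.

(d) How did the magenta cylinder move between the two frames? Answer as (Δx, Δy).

(-0.6, -2.3)

From the two frames, the magenta cylinder sits at roughly (10.4, 5.0) before and (9.8, 2.7) after.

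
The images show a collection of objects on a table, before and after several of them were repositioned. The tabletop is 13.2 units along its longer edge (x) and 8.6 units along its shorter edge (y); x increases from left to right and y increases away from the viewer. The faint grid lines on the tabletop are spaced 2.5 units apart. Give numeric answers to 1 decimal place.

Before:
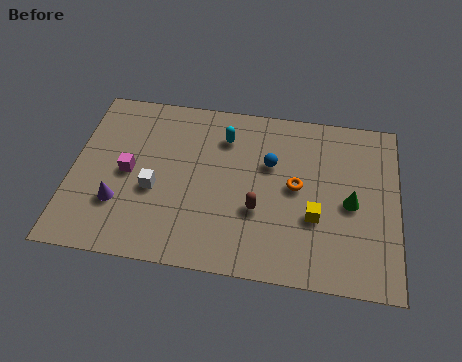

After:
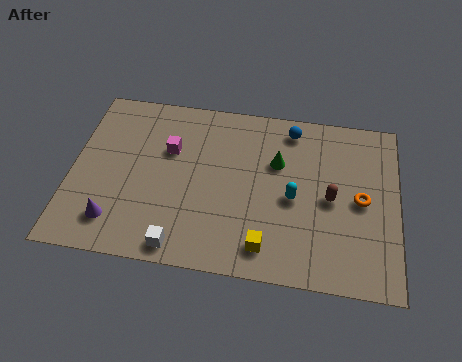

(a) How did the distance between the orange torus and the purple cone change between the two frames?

+2.8

They were about 7.3 units apart before and 10.1 after — 2.8 units further apart.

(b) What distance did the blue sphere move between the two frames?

2.1

From (8.0, 5.5) to (8.8, 7.4), the blue sphere covered √(0.8² + 1.9²) ≈ 2.1 units.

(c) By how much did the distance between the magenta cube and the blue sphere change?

-0.6

They were about 5.8 units apart before and 5.2 after — 0.6 units closer together.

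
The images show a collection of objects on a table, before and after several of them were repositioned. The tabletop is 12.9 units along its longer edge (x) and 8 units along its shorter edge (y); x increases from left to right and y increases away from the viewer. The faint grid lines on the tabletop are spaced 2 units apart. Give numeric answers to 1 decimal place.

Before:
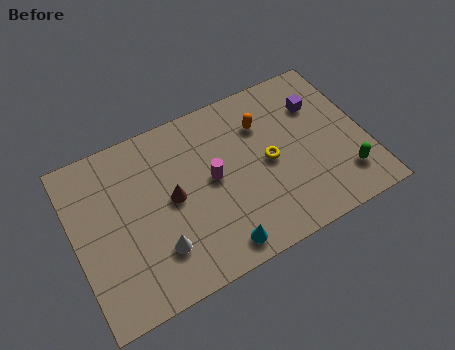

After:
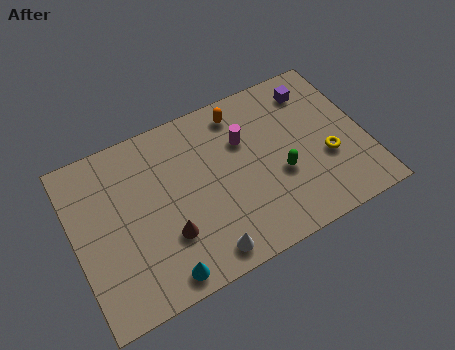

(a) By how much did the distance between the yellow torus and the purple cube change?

+0.4

Before: roughly 3.1 units apart; after: 3.5. That's 0.4 units further apart.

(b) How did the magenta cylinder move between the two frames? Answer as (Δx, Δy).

(1.6, 1.2)

From the two frames, the magenta cylinder sits at roughly (6.1, 4.2) before and (7.7, 5.4) after.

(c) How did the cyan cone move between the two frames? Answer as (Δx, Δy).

(-2.5, -0.1)

The cyan cone was at about (5.9, 1.0) and moved to about (3.4, 0.9).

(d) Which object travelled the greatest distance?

the green capsule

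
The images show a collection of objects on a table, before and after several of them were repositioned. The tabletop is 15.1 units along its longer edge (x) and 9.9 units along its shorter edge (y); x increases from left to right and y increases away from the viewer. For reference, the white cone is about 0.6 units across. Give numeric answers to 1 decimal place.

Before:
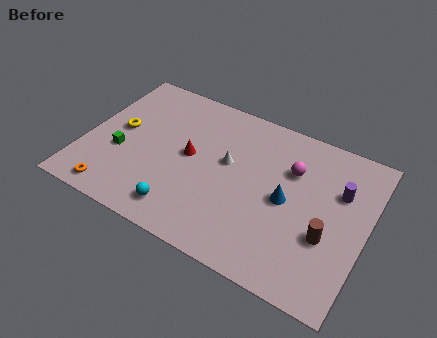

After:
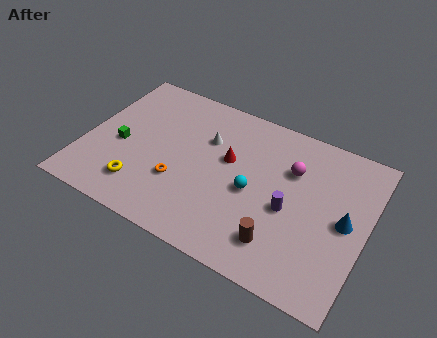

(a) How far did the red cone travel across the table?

2.1

From (5.6, 5.2) to (7.6, 5.9), the red cone covered √(2.0² + 0.7²) ≈ 2.1 units.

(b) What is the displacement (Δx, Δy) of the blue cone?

(3.1, 0.1)

From the two frames, the blue cone sits at roughly (10.9, 4.8) before and (14.0, 4.9) after.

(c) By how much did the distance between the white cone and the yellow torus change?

-0.5

They were about 5.9 units apart before and 5.4 after — 0.5 units closer together.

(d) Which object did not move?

the magenta sphere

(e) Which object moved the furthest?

the cyan sphere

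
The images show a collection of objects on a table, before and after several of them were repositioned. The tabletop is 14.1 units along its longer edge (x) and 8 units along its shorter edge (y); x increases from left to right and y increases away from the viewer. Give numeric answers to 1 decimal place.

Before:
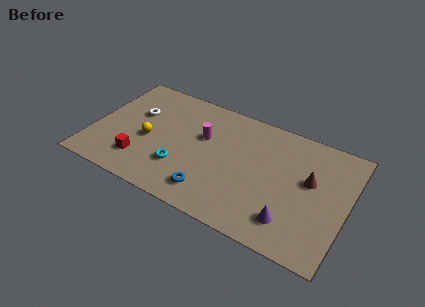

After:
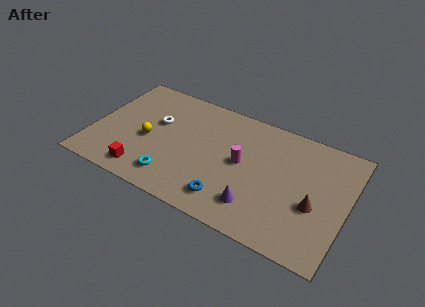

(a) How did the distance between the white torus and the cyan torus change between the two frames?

-0.3

The distance was about 4.0 in the first image and 3.7 in the second, so they moved 0.3 units closer together.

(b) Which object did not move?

the yellow sphere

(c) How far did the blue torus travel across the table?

1.0

The blue torus moved from about (6.9, 1.5) to (7.9, 1.5), a distance of √(1.0² + 0.0²) ≈ 1.0.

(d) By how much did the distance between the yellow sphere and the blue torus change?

+0.9

They were about 4.3 units apart before and 5.2 after — 0.9 units further apart.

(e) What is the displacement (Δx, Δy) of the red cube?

(0.3, -0.7)

The red cube was at about (2.9, 1.9) and moved to about (3.2, 1.2).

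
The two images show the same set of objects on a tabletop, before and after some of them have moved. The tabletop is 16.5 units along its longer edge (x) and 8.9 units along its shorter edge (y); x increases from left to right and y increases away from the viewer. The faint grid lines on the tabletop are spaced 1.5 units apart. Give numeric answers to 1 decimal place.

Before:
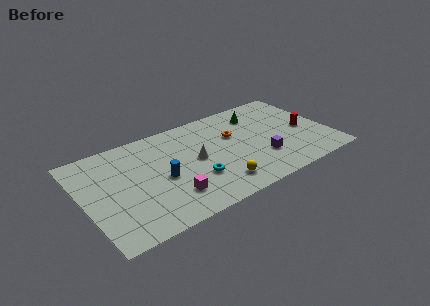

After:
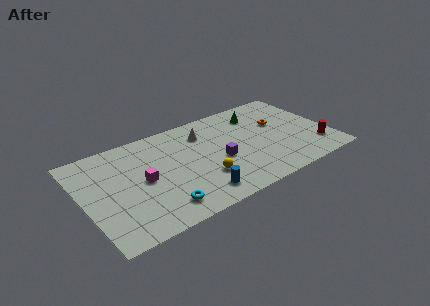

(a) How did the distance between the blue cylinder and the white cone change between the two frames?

+3.0

Before: roughly 2.5 units apart; after: 5.5. That's 3.0 units further apart.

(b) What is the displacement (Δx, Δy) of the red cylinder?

(0.4, -2.0)

The red cylinder started near (15.0, 4.1) and ended near (15.4, 2.1).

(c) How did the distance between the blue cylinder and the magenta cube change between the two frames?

+2.5

Before: roughly 1.8 units apart; after: 4.3. That's 2.5 units further apart.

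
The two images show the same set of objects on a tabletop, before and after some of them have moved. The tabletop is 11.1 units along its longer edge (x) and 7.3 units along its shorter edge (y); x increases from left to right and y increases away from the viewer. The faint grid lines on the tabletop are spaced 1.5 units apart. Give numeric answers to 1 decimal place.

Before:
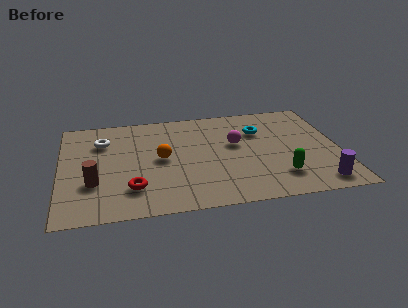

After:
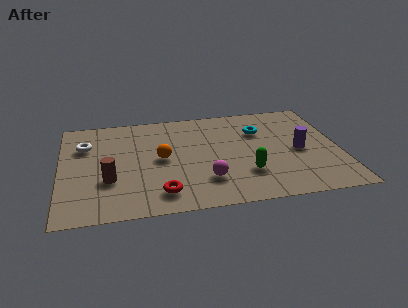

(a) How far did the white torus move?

0.7

From (1.7, 5.3) to (1.0, 5.1), the white torus covered √(0.7² + 0.2²) ≈ 0.7 units.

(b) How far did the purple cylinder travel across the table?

2.5

The purple cylinder was near (10.1, 1.0) before and (9.5, 3.4) after, so it travelled √(0.6² + 2.4²) ≈ 2.5 units.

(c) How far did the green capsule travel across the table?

1.4

The green capsule moved from about (8.6, 1.7) to (7.3, 2.1), a distance of √(1.3² + 0.4²) ≈ 1.4.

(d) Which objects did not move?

the cyan torus and the orange sphere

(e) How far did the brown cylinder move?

0.6

The brown cylinder moved from about (1.3, 2.4) to (1.9, 2.5), a distance of √(0.6² + 0.1²) ≈ 0.6.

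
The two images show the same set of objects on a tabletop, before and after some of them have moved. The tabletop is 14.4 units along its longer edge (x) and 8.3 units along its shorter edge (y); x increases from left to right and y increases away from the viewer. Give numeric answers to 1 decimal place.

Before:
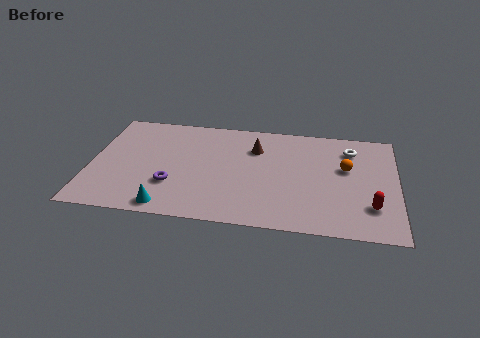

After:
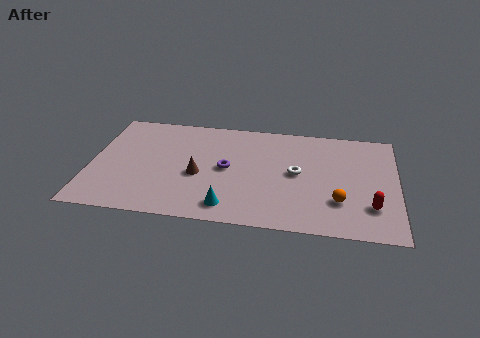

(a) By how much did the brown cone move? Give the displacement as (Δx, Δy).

(-2.6, -2.5)

From the two frames, the brown cone sits at roughly (7.7, 6.0) before and (5.1, 3.5) after.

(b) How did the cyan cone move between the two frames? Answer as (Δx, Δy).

(2.8, 0.4)

The cyan cone started near (3.8, 0.9) and ended near (6.6, 1.3).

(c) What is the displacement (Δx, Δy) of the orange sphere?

(-0.3, -2.6)

The orange sphere was at about (12.0, 5.0) and moved to about (11.7, 2.4).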